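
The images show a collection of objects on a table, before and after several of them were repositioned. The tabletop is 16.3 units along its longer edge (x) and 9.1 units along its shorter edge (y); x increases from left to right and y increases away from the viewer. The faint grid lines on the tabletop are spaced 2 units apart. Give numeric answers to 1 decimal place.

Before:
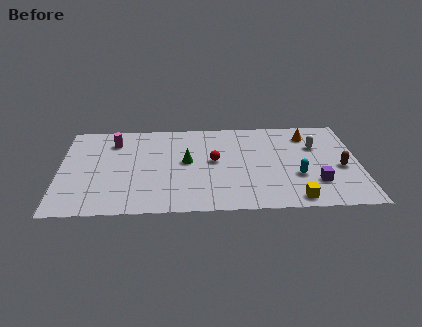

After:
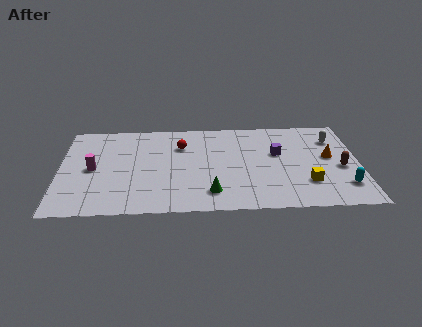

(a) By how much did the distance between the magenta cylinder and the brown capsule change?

+0.7

The distance was about 12.8 in the first image and 13.5 in the second, so they moved 0.7 units further apart.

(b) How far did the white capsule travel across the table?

1.2

From (14.0, 6.1) to (15.0, 6.8), the white capsule covered √(1.0² + 0.7²) ≈ 1.2 units.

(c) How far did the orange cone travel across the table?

2.5

The orange cone was near (13.6, 7.3) before and (14.7, 5.0) after, so it travelled √(1.1² + 2.3²) ≈ 2.5 units.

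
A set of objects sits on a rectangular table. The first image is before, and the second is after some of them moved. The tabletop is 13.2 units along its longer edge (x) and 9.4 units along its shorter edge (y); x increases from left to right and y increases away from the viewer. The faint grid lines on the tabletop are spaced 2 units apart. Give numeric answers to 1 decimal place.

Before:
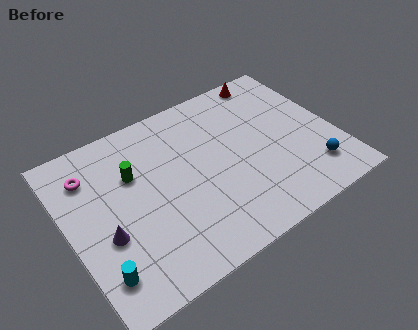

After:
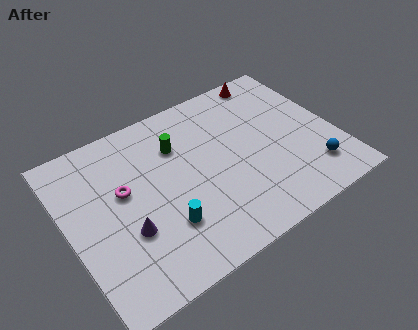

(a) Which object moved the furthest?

the cyan cylinder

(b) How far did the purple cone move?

1.0

From (1.6, 3.6) to (2.6, 3.3), the purple cone covered √(1.0² + 0.3²) ≈ 1.0 units.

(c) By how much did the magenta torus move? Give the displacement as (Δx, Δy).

(1.4, -1.7)

From the two frames, the magenta torus sits at roughly (1.4, 7.2) before and (2.8, 5.5) after.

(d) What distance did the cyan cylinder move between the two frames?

3.4

From (1.0, 1.9) to (4.3, 2.7), the cyan cylinder covered √(3.3² + 0.8²) ≈ 3.4 units.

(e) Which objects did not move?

the blue sphere and the red cone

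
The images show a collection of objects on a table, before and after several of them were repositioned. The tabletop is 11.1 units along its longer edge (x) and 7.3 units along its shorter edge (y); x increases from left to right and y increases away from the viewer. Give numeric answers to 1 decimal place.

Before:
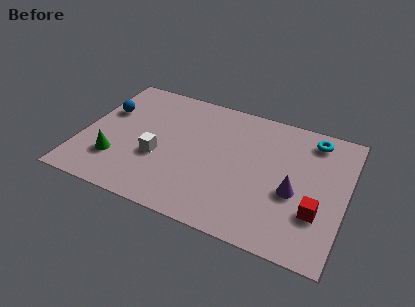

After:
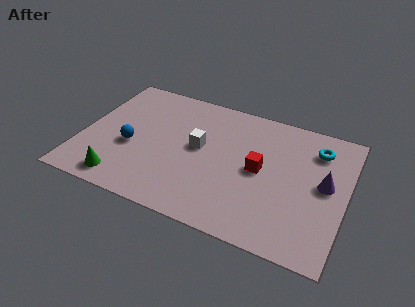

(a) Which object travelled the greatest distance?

the red cube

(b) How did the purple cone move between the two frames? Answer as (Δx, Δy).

(1.2, 0.9)

The purple cone started near (9.0, 3.0) and ended near (10.2, 3.9).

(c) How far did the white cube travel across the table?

2.0

From (3.3, 2.8) to (4.9, 4.0), the white cube covered √(1.6² + 1.2²) ≈ 2.0 units.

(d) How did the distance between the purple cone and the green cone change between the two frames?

+1.2

They were about 7.5 units apart before and 8.7 after — 1.2 units further apart.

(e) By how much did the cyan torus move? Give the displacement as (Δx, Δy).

(0.2, -0.5)

The cyan torus started near (9.5, 6.2) and ended near (9.7, 5.7).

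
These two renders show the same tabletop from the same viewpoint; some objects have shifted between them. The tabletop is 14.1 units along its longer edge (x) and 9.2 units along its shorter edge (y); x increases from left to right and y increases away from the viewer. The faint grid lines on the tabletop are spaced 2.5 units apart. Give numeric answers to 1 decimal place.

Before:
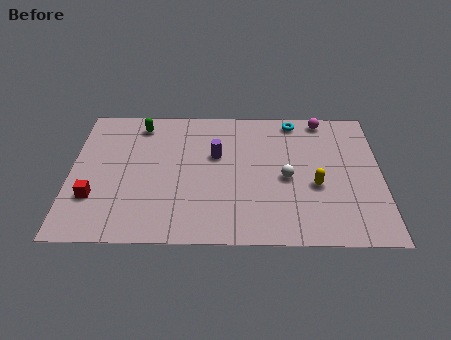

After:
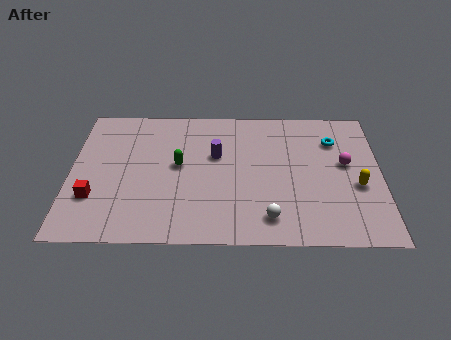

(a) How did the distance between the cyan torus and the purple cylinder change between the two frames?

+1.1

The distance was about 4.4 in the first image and 5.5 in the second, so they moved 1.1 units further apart.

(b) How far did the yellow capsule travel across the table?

1.9

The yellow capsule moved from about (11.1, 3.7) to (13.0, 3.7), a distance of √(1.9² + 0.0²) ≈ 1.9.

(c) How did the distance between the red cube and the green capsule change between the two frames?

-1.0

Before: roughly 5.4 units apart; after: 4.4. That's 1.0 units closer together.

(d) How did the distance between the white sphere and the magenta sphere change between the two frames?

+0.6

They were about 4.4 units apart before and 5.0 after — 0.6 units further apart.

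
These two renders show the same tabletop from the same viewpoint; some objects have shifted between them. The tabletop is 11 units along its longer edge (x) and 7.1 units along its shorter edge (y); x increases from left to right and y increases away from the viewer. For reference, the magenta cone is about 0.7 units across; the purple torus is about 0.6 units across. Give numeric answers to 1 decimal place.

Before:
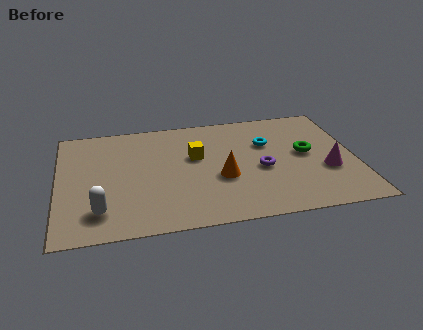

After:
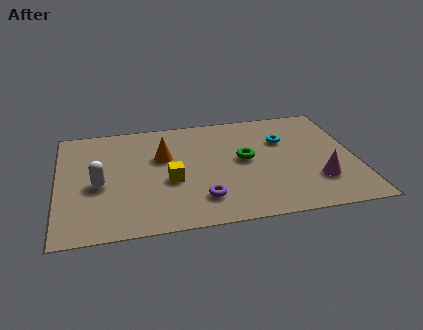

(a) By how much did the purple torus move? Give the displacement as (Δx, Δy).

(-2.3, -1.5)

The purple torus was at about (7.5, 3.1) and moved to about (5.2, 1.6).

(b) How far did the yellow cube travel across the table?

1.7

From (5.1, 4.3) to (4.1, 2.9), the yellow cube covered √(1.0² + 1.4²) ≈ 1.7 units.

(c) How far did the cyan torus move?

0.6

The cyan torus moved from about (7.8, 4.7) to (8.4, 4.8), a distance of √(0.6² + 0.1²) ≈ 0.6.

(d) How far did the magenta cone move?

0.7

The magenta cone moved from about (9.9, 2.6) to (9.5, 2.0), a distance of √(0.4² + 0.6²) ≈ 0.7.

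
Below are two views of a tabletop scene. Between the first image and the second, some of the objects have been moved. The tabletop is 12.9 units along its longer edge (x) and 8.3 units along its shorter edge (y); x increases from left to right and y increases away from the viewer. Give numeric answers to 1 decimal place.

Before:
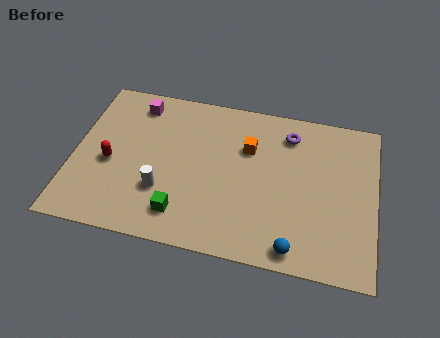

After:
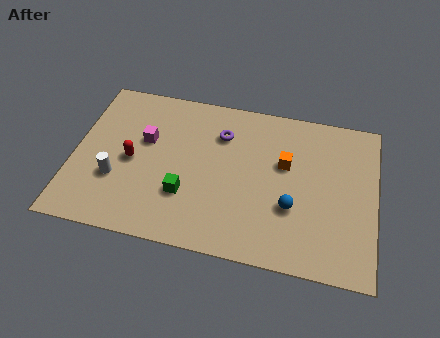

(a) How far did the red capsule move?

0.9

From (1.6, 3.6) to (2.5, 3.9), the red capsule covered √(0.9² + 0.3²) ≈ 0.9 units.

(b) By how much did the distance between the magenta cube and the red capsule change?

-2.2

Before: roughly 3.5 units apart; after: 1.3. That's 2.2 units closer together.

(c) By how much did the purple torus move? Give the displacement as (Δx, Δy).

(-2.9, -0.6)

The purple torus started near (9.1, 6.7) and ended near (6.2, 6.1).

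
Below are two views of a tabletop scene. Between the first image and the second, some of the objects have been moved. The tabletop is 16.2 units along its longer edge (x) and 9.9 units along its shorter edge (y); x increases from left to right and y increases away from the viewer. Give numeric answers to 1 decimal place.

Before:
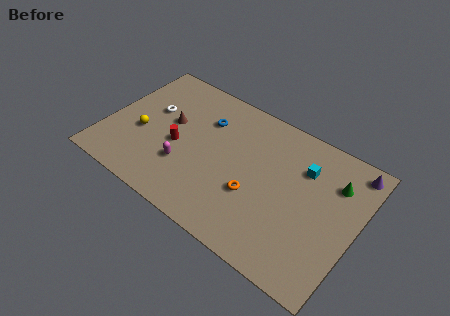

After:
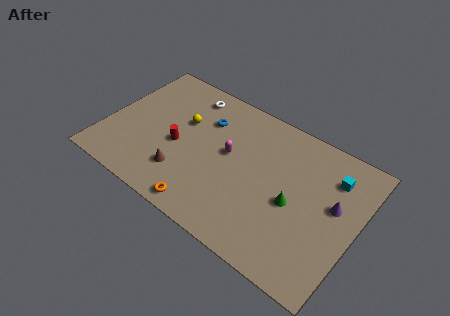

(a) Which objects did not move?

the blue torus and the red cylinder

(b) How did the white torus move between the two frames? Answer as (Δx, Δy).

(2.0, 2.4)

The white torus started near (2.6, 6.0) and ended near (4.6, 8.4).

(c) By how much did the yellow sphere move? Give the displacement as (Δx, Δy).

(2.4, 2.2)

The yellow sphere was at about (2.3, 4.0) and moved to about (4.7, 6.2).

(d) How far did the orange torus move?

3.7

The orange torus was near (9.9, 3.6) before and (7.2, 1.0) after, so it travelled √(2.7² + 2.6²) ≈ 3.7 units.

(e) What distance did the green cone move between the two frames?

3.6

The green cone moved from about (14.5, 7.2) to (12.3, 4.4), a distance of √(2.2² + 2.8²) ≈ 3.6.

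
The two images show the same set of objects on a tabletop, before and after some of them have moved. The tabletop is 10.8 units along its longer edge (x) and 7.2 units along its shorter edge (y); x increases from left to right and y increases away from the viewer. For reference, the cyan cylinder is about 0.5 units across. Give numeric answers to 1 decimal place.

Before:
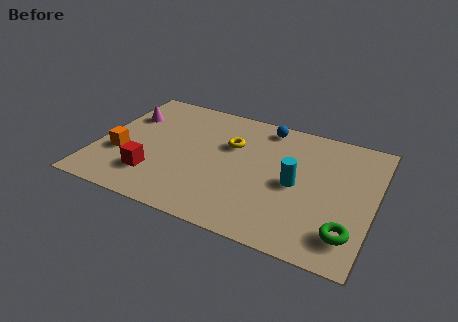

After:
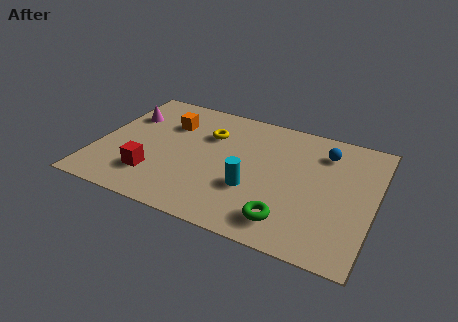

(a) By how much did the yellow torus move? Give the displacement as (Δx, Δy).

(-0.9, 0.3)

The yellow torus started near (5.1, 4.7) and ended near (4.2, 5.0).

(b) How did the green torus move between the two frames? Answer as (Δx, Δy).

(-2.3, -0.2)

From the two frames, the green torus sits at roughly (10.0, 1.5) before and (7.7, 1.3) after.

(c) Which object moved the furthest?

the orange cube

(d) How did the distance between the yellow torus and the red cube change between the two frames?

-0.3

Before: roughly 4.0 units apart; after: 3.7. That's 0.3 units closer together.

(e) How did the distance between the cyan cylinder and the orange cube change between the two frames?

-2.4

The distance was about 6.8 in the first image and 4.4 in the second, so they moved 2.4 units closer together.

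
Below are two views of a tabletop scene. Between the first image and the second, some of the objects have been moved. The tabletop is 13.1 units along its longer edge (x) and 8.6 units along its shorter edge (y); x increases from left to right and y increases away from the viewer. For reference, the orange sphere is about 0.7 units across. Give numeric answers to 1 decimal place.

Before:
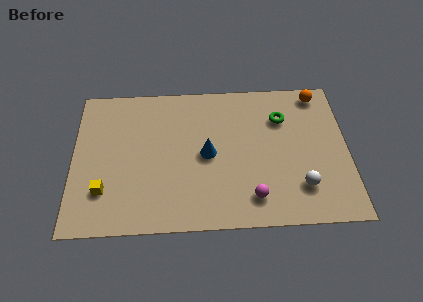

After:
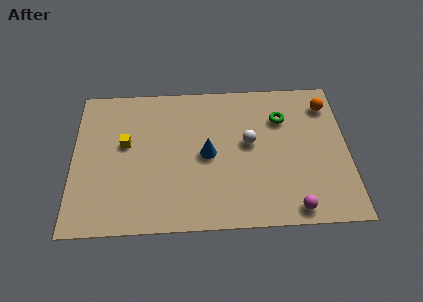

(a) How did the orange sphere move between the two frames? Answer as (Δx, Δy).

(0.4, -0.7)

The orange sphere started near (11.8, 7.6) and ended near (12.2, 6.9).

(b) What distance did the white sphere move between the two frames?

3.6

From (10.8, 2.1) to (8.4, 4.8), the white sphere covered √(2.4² + 2.7²) ≈ 3.6 units.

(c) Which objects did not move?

the green torus and the blue cone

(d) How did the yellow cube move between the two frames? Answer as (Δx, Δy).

(1.0, 2.7)

From the two frames, the yellow cube sits at roughly (1.5, 2.3) before and (2.5, 5.0) after.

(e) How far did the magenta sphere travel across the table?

2.0

The magenta sphere was near (8.5, 1.6) before and (10.4, 0.9) after, so it travelled √(1.9² + 0.7²) ≈ 2.0 units.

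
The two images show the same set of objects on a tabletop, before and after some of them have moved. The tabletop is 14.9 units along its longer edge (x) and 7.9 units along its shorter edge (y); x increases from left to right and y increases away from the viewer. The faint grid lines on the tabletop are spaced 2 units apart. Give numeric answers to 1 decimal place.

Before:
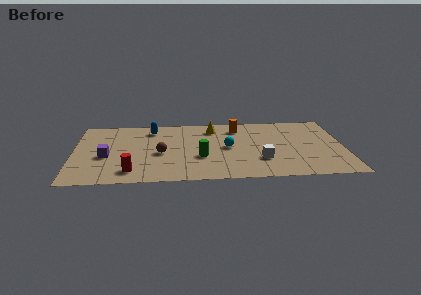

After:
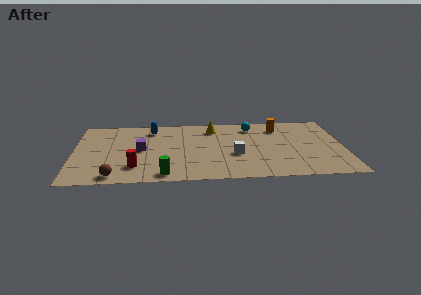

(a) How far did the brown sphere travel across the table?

3.6

From (4.8, 3.5) to (2.3, 0.9), the brown sphere covered √(2.5² + 2.6²) ≈ 3.6 units.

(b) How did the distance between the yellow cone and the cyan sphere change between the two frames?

-0.3

The distance was about 2.5 in the first image and 2.2 in the second, so they moved 0.3 units closer together.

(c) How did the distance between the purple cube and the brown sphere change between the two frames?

+0.4

The distance was about 3.0 in the first image and 3.4 in the second, so they moved 0.4 units further apart.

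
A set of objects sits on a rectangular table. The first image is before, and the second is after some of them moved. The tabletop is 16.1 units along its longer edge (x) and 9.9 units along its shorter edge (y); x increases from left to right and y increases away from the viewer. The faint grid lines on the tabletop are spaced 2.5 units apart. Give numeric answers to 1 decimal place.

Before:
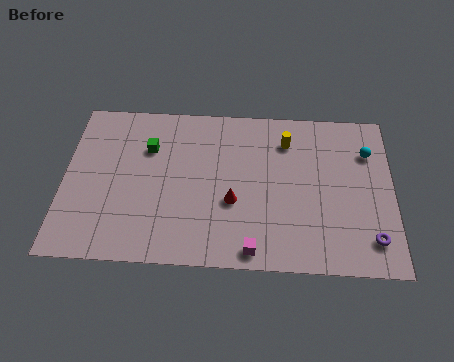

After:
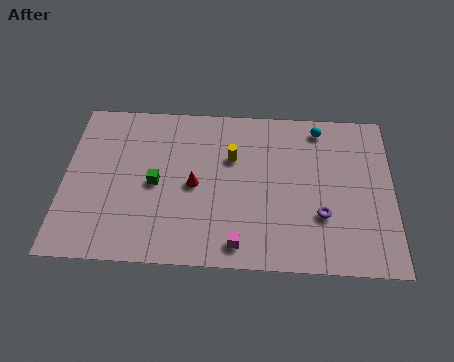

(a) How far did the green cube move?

2.2

From (4.1, 6.9) to (4.5, 4.7), the green cube covered √(0.4² + 2.2²) ≈ 2.2 units.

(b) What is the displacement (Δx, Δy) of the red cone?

(-1.9, 0.9)

The red cone started near (8.3, 3.8) and ended near (6.4, 4.7).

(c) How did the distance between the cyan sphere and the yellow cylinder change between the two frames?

+0.8

They were about 4.0 units apart before and 4.8 after — 0.8 units further apart.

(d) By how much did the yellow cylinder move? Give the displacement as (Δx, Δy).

(-2.7, -1.2)

The yellow cylinder started near (10.9, 7.7) and ended near (8.2, 6.5).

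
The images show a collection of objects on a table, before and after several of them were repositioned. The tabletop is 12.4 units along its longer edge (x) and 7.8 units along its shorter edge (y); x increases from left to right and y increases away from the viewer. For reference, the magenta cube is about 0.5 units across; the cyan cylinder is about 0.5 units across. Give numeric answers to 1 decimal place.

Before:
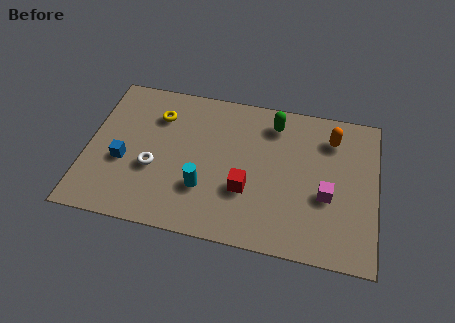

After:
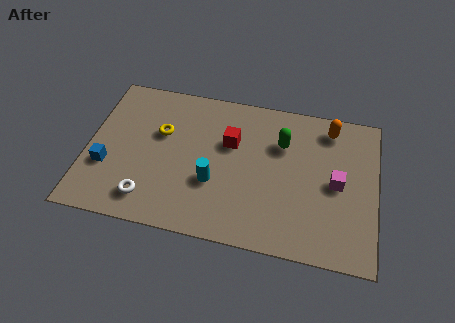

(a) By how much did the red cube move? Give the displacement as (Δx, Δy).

(-0.8, 2.3)

The red cube started near (6.9, 2.7) and ended near (6.1, 5.0).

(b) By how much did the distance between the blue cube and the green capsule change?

+0.8

They were about 7.1 units apart before and 7.9 after — 0.8 units further apart.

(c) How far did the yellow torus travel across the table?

0.9

From (2.9, 5.8) to (3.1, 4.9), the yellow torus covered √(0.2² + 0.9²) ≈ 0.9 units.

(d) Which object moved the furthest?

the red cube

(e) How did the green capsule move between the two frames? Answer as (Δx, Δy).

(0.4, -1.0)

The green capsule started near (7.9, 6.4) and ended near (8.3, 5.4).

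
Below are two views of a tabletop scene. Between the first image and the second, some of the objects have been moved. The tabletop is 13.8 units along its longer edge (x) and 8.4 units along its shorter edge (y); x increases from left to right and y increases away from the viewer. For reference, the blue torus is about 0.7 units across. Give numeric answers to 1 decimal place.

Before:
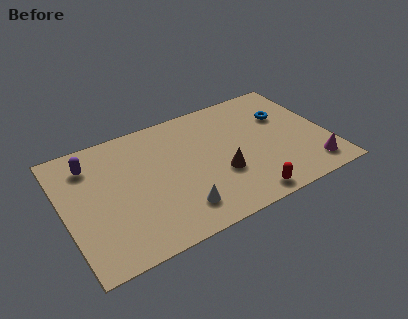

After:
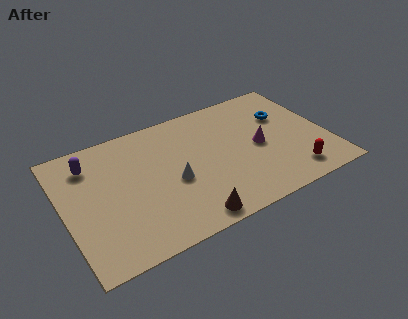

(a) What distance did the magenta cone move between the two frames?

3.5

The magenta cone was near (12.6, 1.4) before and (10.2, 4.0) after, so it travelled √(2.4² + 2.6²) ≈ 3.5 units.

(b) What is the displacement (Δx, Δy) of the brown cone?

(-2.0, -2.1)

From the two frames, the brown cone sits at roughly (8.0, 3.0) before and (6.0, 0.9) after.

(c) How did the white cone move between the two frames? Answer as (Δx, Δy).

(0.0, 1.9)

The white cone was at about (5.6, 1.7) and moved to about (5.6, 3.6).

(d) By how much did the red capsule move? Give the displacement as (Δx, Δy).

(2.6, 0.5)

The red capsule was at about (9.0, 0.9) and moved to about (11.6, 1.4).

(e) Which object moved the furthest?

the magenta cone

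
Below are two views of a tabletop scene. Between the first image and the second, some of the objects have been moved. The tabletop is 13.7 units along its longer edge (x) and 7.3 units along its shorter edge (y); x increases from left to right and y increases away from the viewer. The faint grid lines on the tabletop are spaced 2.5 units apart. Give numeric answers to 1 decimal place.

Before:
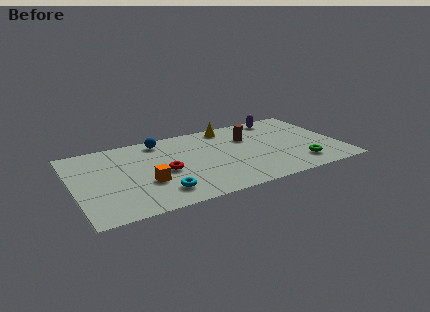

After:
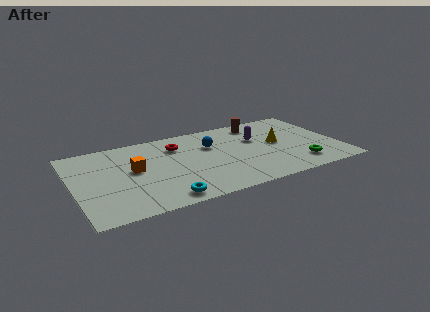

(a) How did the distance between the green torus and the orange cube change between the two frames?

+0.8

They were about 7.9 units apart before and 8.7 after — 0.8 units further apart.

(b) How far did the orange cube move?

1.5

The orange cube was near (3.6, 2.6) before and (3.1, 4.0) after, so it travelled √(0.5² + 1.4²) ≈ 1.5 units.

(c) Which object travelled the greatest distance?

the yellow cone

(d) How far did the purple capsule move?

2.3

The purple capsule was near (11.1, 6.4) before and (9.6, 4.7) after, so it travelled √(1.5² + 1.7²) ≈ 2.3 units.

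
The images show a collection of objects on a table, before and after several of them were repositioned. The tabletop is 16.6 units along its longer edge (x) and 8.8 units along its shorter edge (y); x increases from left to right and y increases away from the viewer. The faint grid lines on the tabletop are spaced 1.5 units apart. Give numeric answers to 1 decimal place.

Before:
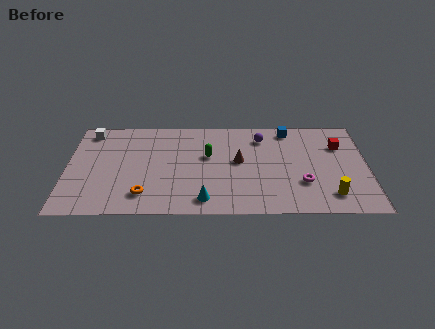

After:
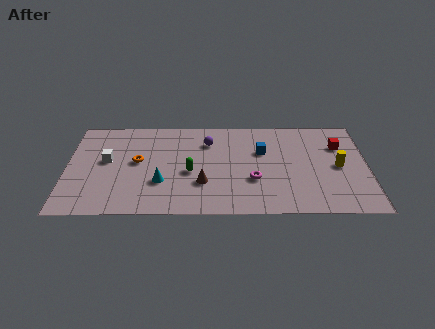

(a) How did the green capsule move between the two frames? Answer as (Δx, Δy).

(-1.0, -1.5)

The green capsule was at about (7.8, 5.3) and moved to about (6.8, 3.8).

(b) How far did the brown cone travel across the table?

2.8

The brown cone was near (9.5, 4.8) before and (7.5, 2.8) after, so it travelled √(2.0² + 2.0²) ≈ 2.8 units.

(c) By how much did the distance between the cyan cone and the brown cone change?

-1.7

The distance was about 4.0 in the first image and 2.3 in the second, so they moved 1.7 units closer together.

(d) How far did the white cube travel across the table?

2.9

From (1.2, 7.6) to (2.2, 4.9), the white cube covered √(1.0² + 2.7²) ≈ 2.9 units.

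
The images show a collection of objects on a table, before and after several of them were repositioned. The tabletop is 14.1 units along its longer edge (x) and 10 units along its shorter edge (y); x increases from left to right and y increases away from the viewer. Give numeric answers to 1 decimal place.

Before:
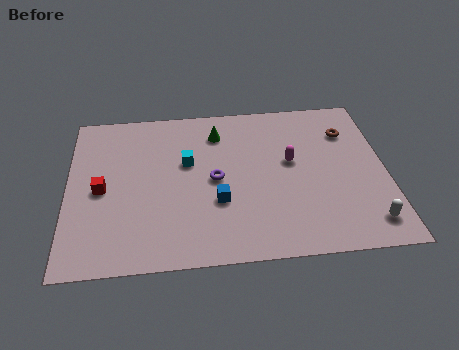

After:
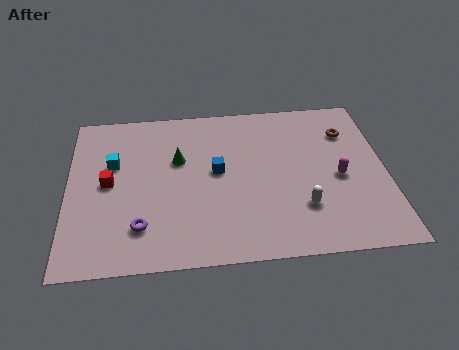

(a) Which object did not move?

the brown torus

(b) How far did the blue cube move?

1.9

The blue cube moved from about (6.6, 3.5) to (6.6, 5.4), a distance of √(0.0² + 1.9²) ≈ 1.9.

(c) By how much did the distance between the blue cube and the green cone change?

-2.5

Before: roughly 4.4 units apart; after: 1.9. That's 2.5 units closer together.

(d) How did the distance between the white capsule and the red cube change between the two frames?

-3.2

They were about 12.0 units apart before and 8.8 after — 3.2 units closer together.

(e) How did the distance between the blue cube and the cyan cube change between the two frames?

+1.8

The distance was about 2.9 in the first image and 4.7 in the second, so they moved 1.8 units further apart.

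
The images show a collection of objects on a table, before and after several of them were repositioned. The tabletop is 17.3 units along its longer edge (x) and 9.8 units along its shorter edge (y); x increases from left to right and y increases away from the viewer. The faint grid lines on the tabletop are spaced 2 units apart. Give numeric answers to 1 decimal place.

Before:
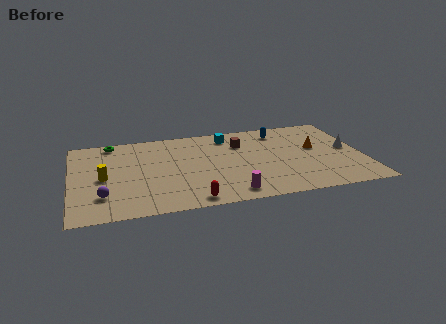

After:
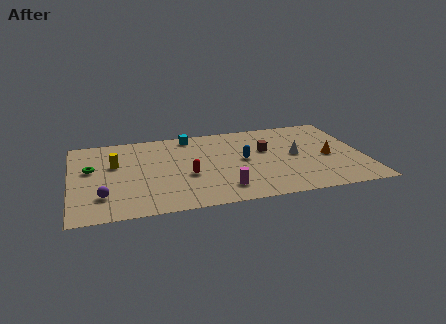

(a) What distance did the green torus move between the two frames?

3.3

The green torus was near (2.5, 8.8) before and (1.2, 5.8) after, so it travelled √(1.3² + 3.0²) ≈ 3.3 units.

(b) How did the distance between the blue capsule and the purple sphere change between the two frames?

-3.4

The distance was about 12.2 in the first image and 8.8 in the second, so they moved 3.4 units closer together.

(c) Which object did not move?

the purple sphere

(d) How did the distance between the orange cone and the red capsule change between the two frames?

-0.6

Before: roughly 9.0 units apart; after: 8.4. That's 0.6 units closer together.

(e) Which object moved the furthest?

the blue capsule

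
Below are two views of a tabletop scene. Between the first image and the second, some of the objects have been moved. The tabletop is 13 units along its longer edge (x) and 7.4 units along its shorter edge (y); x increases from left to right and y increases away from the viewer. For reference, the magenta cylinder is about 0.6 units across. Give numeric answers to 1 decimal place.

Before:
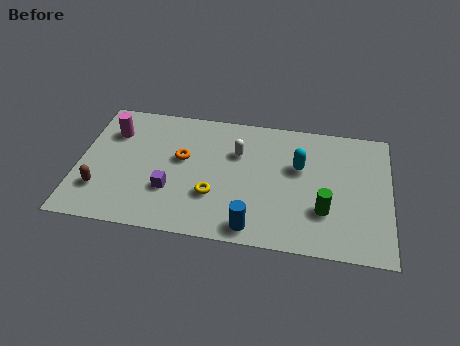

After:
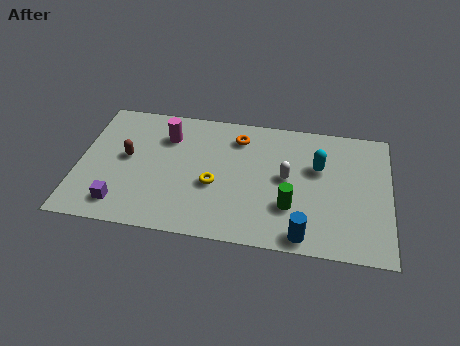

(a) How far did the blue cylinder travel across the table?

2.1

From (7.4, 0.9) to (9.5, 0.8), the blue cylinder covered √(2.1² + 0.1²) ≈ 2.1 units.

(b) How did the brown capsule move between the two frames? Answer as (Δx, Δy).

(1.0, 2.0)

The brown capsule started near (1.0, 2.0) and ended near (2.0, 4.0).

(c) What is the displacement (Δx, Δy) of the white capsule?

(2.1, -1.1)

From the two frames, the white capsule sits at roughly (6.6, 5.0) before and (8.7, 3.9) after.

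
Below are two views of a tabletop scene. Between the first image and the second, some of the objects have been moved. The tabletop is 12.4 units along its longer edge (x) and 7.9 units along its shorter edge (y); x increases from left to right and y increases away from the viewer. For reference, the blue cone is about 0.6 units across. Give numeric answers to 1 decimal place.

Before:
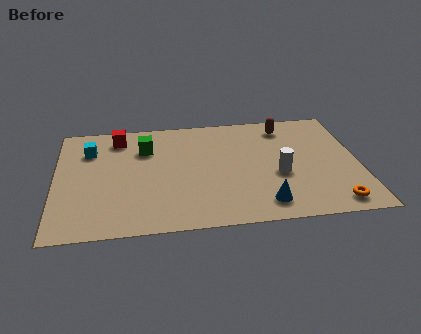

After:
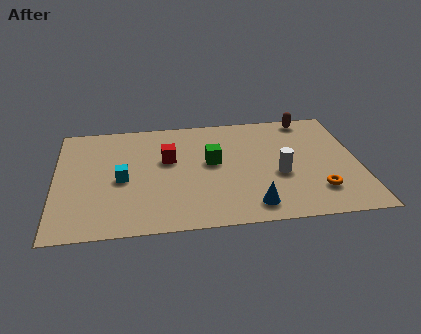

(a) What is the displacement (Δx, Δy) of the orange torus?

(-0.6, 0.9)

The orange torus started near (11.2, 1.0) and ended near (10.6, 1.9).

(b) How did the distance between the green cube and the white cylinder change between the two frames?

-3.0

Before: roughly 6.0 units apart; after: 3.0. That's 3.0 units closer together.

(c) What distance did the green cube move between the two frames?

3.0

From (3.7, 5.7) to (6.4, 4.4), the green cube covered √(2.7² + 1.3²) ≈ 3.0 units.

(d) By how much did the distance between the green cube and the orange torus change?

-4.0

The distance was about 8.9 in the first image and 4.9 in the second, so they moved 4.0 units closer together.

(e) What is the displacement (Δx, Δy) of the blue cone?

(-0.5, -0.1)

The blue cone started near (8.4, 1.3) and ended near (7.9, 1.2).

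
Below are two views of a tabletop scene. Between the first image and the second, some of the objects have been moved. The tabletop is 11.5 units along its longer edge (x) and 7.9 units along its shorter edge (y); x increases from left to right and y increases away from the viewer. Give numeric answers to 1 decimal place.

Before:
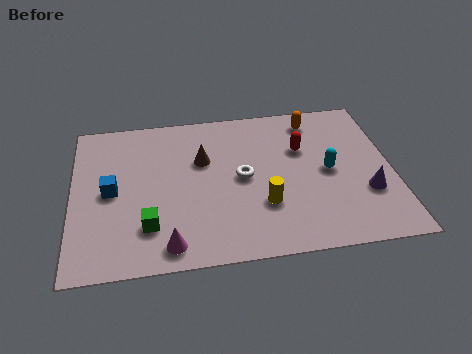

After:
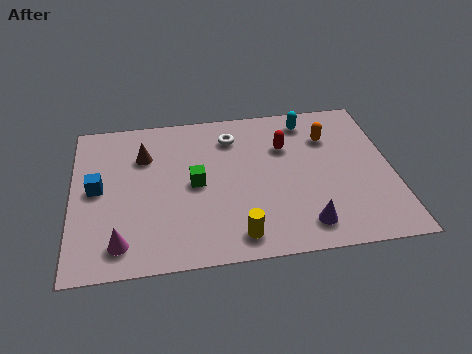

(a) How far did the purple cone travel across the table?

2.6

The purple cone moved from about (10.5, 2.6) to (8.2, 1.3), a distance of √(2.3² + 1.3²) ≈ 2.6.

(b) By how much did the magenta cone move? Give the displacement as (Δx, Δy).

(-1.7, 0.3)

The magenta cone started near (3.4, 1.0) and ended near (1.7, 1.3).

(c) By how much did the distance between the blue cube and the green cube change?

+1.2

Before: roughly 2.3 units apart; after: 3.5. That's 1.2 units further apart.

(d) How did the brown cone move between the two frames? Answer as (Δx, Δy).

(-2.1, 0.5)

The brown cone was at about (4.7, 5.1) and moved to about (2.6, 5.6).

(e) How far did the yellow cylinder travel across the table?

1.7

The yellow cylinder moved from about (6.8, 2.5) to (5.8, 1.1), a distance of √(1.0² + 1.4²) ≈ 1.7.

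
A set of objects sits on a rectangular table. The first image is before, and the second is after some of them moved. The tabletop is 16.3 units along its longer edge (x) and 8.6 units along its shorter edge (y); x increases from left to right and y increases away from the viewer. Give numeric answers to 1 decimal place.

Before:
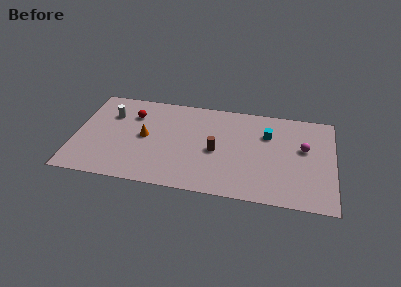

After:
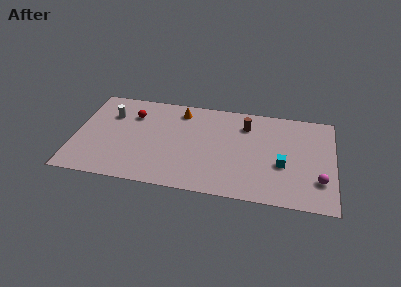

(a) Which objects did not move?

the red sphere and the white cylinder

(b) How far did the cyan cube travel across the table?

2.8

From (12.1, 6.0) to (13.1, 3.4), the cyan cube covered √(1.0² + 2.6²) ≈ 2.8 units.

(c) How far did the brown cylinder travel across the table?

3.2

The brown cylinder was near (8.9, 3.9) before and (10.7, 6.6) after, so it travelled √(1.8² + 2.7²) ≈ 3.2 units.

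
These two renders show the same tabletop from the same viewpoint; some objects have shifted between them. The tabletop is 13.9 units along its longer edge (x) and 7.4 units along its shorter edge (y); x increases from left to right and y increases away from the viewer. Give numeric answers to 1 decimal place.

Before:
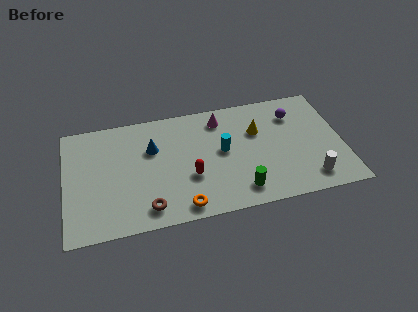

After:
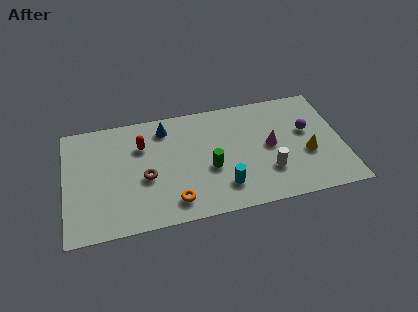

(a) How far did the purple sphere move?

1.3

The purple sphere was near (11.6, 5.6) before and (12.2, 4.4) after, so it travelled √(0.6² + 1.2²) ≈ 1.3 units.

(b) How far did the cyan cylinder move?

2.3

The cyan cylinder was near (7.9, 4.0) before and (7.8, 1.7) after, so it travelled √(0.1² + 2.3²) ≈ 2.3 units.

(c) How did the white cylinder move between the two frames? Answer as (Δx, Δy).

(-2.0, 0.9)

The white cylinder was at about (12.1, 1.3) and moved to about (10.1, 2.2).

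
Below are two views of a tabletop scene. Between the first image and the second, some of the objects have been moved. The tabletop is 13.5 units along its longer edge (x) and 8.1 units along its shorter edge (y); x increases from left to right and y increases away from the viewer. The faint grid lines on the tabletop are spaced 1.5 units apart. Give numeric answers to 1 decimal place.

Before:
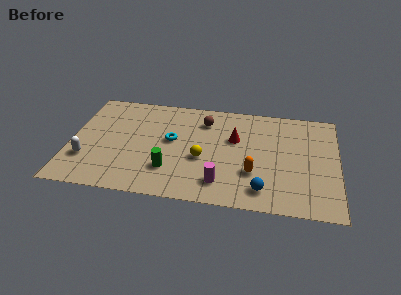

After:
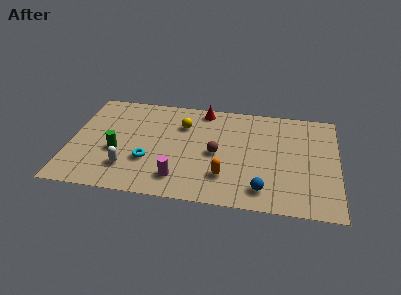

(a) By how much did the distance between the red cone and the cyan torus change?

+1.9

Before: roughly 3.3 units apart; after: 5.2. That's 1.9 units further apart.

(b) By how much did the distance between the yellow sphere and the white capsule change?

-1.3

Before: roughly 5.9 units apart; after: 4.6. That's 1.3 units closer together.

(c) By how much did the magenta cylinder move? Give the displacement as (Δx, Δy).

(-2.1, 0.0)

The magenta cylinder was at about (7.7, 1.6) and moved to about (5.6, 1.6).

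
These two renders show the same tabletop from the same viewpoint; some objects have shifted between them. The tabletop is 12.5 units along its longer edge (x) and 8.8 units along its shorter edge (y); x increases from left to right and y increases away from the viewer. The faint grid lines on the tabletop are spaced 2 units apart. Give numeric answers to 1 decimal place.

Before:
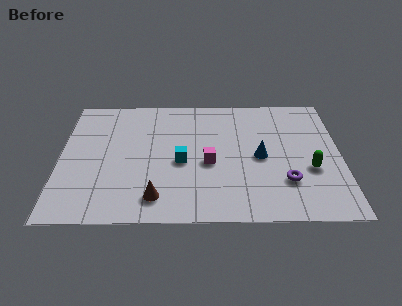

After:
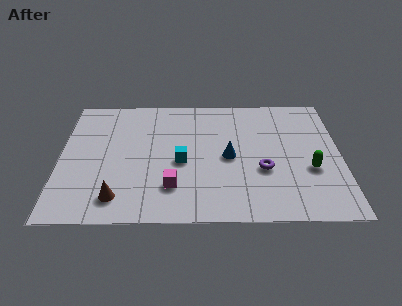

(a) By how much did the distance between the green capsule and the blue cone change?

+1.3

Before: roughly 2.4 units apart; after: 3.7. That's 1.3 units further apart.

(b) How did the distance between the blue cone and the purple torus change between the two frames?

-0.3

The distance was about 2.0 in the first image and 1.7 in the second, so they moved 0.3 units closer together.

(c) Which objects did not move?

the cyan cube and the green capsule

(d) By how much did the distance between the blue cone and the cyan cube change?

-1.4

The distance was about 3.5 in the first image and 2.1 in the second, so they moved 1.4 units closer together.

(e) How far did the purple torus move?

1.3

From (10.0, 2.5) to (9.0, 3.3), the purple torus covered √(1.0² + 0.8²) ≈ 1.3 units.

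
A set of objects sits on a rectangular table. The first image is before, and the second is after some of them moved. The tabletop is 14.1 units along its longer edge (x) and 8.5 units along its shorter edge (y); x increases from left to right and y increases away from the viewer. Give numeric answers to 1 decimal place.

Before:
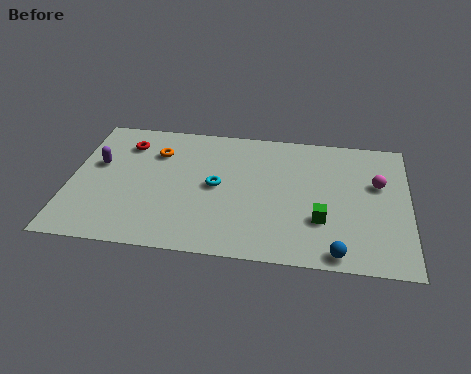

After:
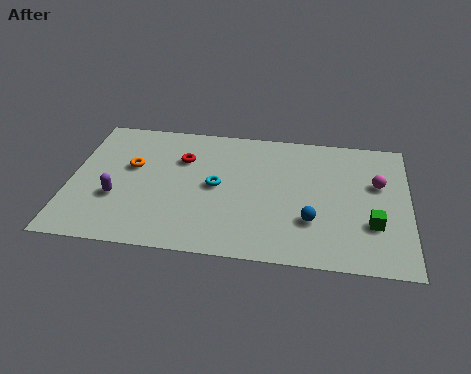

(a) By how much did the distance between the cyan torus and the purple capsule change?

-0.8

Before: roughly 5.1 units apart; after: 4.3. That's 0.8 units closer together.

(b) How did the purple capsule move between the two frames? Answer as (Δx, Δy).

(0.9, -2.1)

The purple capsule started near (1.1, 5.1) and ended near (2.0, 3.0).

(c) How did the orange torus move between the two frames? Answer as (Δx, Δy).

(-1.0, -1.1)

The orange torus started near (3.5, 6.2) and ended near (2.5, 5.1).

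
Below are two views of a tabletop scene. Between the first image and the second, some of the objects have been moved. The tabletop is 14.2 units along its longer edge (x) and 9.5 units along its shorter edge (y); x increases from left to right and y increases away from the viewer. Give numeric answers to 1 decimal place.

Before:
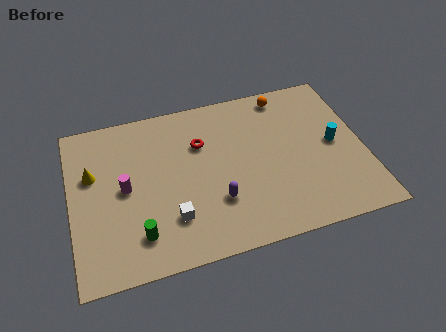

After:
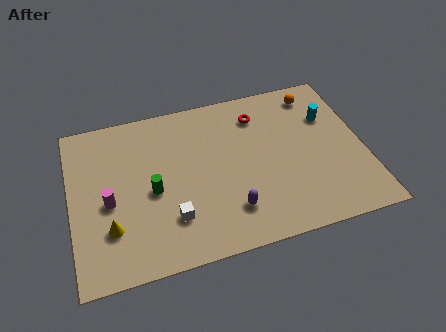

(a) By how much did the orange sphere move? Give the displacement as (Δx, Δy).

(1.5, -0.3)

From the two frames, the orange sphere sits at roughly (10.7, 8.4) before and (12.2, 8.1) after.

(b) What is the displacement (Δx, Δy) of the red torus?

(2.9, 1.0)

The red torus started near (6.4, 6.5) and ended near (9.3, 7.5).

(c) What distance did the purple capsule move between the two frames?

0.9

From (6.9, 2.9) to (7.5, 2.2), the purple capsule covered √(0.6² + 0.7²) ≈ 0.9 units.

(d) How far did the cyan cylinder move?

1.7

The cyan cylinder moved from about (12.8, 4.8) to (12.7, 6.5), a distance of √(0.1² + 1.7²) ≈ 1.7.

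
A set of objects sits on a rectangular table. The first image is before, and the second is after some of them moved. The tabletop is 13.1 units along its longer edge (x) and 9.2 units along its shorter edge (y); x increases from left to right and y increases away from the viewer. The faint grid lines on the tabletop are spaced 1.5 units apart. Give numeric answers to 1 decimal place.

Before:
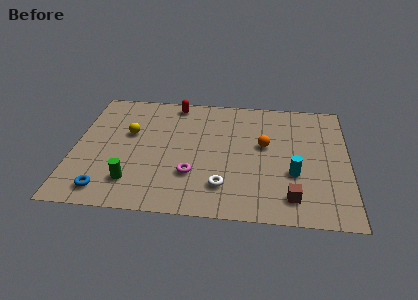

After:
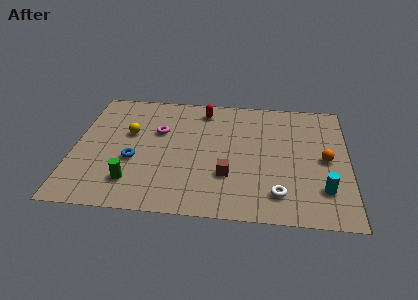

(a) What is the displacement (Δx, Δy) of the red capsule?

(1.4, -0.4)

From the two frames, the red capsule sits at roughly (4.7, 8.2) before and (6.1, 7.8) after.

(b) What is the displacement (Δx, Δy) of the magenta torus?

(-1.7, 3.1)

The magenta torus started near (5.7, 2.8) and ended near (4.0, 5.9).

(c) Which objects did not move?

the yellow sphere and the green cylinder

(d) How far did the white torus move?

2.6

From (7.2, 2.1) to (9.8, 1.8), the white torus covered √(2.6² + 0.3²) ≈ 2.6 units.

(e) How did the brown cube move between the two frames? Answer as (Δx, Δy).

(-3.0, 1.3)

The brown cube started near (10.4, 1.6) and ended near (7.4, 2.9).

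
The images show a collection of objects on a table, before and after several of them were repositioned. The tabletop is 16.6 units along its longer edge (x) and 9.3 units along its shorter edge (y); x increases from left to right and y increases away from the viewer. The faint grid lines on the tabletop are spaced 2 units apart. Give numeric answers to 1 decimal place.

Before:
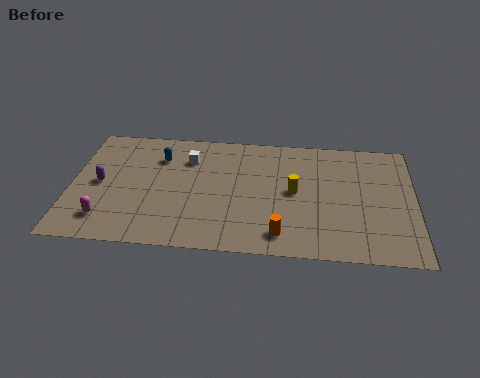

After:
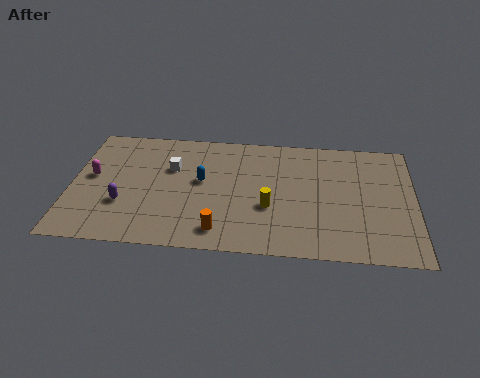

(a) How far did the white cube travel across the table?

1.1

The white cube moved from about (5.6, 6.9) to (4.8, 6.1), a distance of √(0.8² + 0.8²) ≈ 1.1.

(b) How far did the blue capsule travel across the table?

2.7

From (4.2, 6.9) to (6.3, 5.2), the blue capsule covered √(2.1² + 1.7²) ≈ 2.7 units.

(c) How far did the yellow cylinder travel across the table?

1.8

From (10.8, 4.8) to (9.6, 3.5), the yellow cylinder covered √(1.2² + 1.3²) ≈ 1.8 units.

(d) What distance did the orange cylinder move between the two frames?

2.9

The orange cylinder moved from about (10.2, 1.5) to (7.3, 1.5), a distance of √(2.9² + 0.0²) ≈ 2.9.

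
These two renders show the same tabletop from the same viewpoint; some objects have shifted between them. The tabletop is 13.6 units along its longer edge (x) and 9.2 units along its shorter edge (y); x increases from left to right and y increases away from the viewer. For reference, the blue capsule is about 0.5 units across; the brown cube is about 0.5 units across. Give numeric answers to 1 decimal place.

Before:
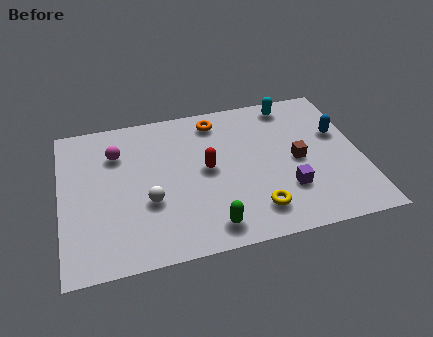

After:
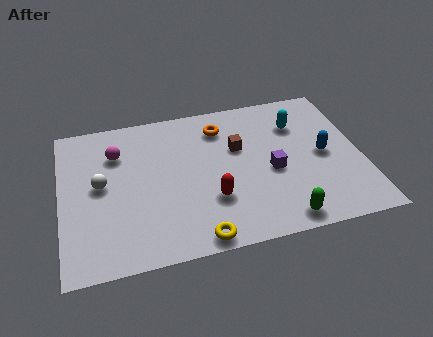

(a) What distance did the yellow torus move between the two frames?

2.9

From (8.6, 1.8) to (5.9, 0.8), the yellow torus covered √(2.7² + 1.0²) ≈ 2.9 units.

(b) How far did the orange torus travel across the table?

0.5

From (7.2, 7.8) to (7.4, 7.3), the orange torus covered √(0.2² + 0.5²) ≈ 0.5 units.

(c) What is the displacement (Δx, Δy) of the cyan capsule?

(0.2, -1.4)

From the two frames, the cyan capsule sits at roughly (10.7, 8.1) before and (10.9, 6.7) after.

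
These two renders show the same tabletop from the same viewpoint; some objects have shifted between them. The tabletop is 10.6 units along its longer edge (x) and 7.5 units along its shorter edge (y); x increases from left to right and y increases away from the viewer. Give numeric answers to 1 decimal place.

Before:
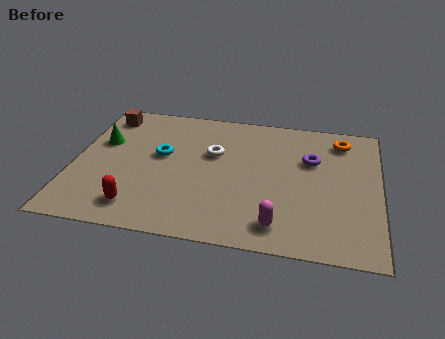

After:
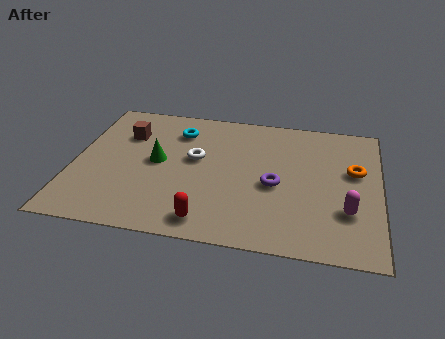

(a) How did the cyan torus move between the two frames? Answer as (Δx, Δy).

(0.5, 1.5)

The cyan torus started near (3.0, 4.3) and ended near (3.5, 5.8).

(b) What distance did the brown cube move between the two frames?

1.3

The brown cube moved from about (0.9, 6.3) to (1.7, 5.3), a distance of √(0.8² + 1.0²) ≈ 1.3.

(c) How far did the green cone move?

2.2

The green cone was near (0.9, 4.7) before and (2.9, 3.9) after, so it travelled √(2.0² + 0.8²) ≈ 2.2 units.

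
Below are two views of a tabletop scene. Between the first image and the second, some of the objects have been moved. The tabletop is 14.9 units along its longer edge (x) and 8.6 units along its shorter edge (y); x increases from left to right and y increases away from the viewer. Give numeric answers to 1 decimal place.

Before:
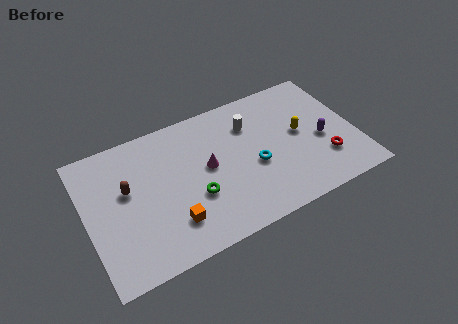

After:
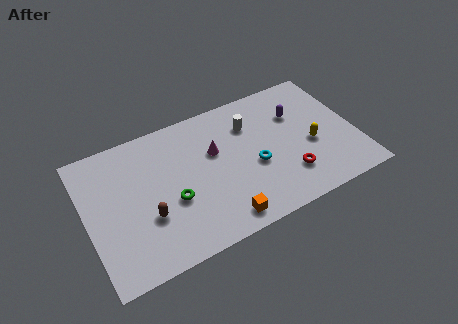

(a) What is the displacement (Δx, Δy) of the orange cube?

(2.6, -1.0)

From the two frames, the orange cube sits at roughly (4.4, 2.1) before and (7.0, 1.1) after.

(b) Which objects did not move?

the white cylinder and the cyan torus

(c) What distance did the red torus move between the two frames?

2.1

From (13.0, 2.4) to (10.9, 2.2), the red torus covered √(2.1² + 0.2²) ≈ 2.1 units.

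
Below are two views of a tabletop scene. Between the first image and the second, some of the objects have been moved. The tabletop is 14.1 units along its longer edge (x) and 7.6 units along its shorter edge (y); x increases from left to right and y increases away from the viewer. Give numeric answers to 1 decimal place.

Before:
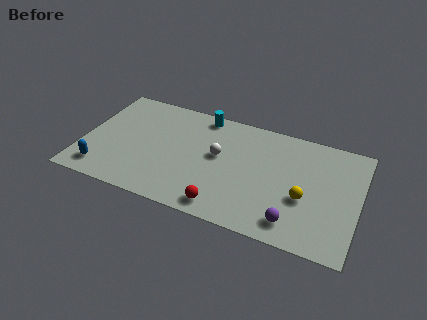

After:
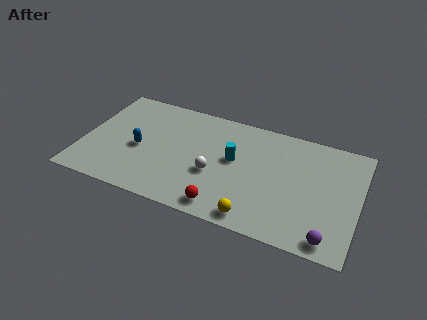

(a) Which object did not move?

the red sphere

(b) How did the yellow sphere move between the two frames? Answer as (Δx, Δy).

(-2.3, -2.1)

The yellow sphere was at about (11.4, 3.0) and moved to about (9.1, 0.9).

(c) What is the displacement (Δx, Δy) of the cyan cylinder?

(1.9, -2.5)

The cyan cylinder started near (5.8, 6.8) and ended near (7.7, 4.3).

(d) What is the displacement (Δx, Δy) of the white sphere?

(-0.1, -1.3)

From the two frames, the white sphere sits at roughly (6.9, 4.3) before and (6.8, 3.0) after.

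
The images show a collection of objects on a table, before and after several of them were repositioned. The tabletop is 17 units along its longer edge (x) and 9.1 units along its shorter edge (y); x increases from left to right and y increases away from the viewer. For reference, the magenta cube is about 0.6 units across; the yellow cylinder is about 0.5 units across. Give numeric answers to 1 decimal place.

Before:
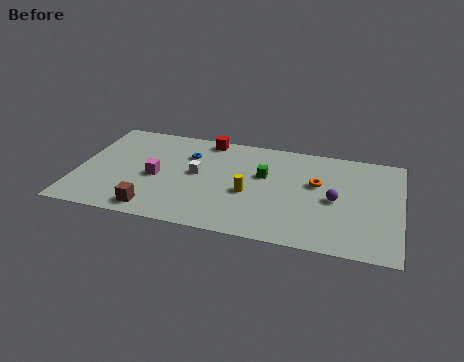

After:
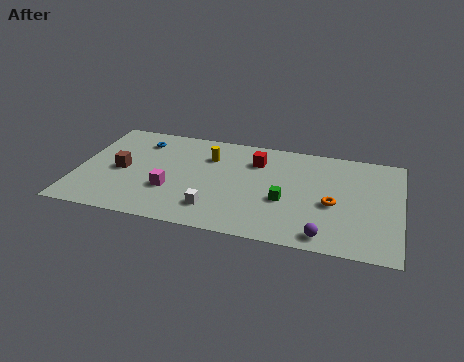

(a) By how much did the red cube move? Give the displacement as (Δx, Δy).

(2.7, -1.4)

From the two frames, the red cube sits at roughly (6.6, 8.2) before and (9.3, 6.8) after.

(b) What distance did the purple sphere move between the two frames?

3.2

The purple sphere was near (13.6, 4.3) before and (13.2, 1.1) after, so it travelled √(0.4² + 3.2²) ≈ 3.2 units.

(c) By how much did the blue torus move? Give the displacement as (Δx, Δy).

(-2.6, 0.7)

The blue torus was at about (5.7, 6.5) and moved to about (3.1, 7.2).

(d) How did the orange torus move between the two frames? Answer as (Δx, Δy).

(0.9, -1.6)

The orange torus started near (12.6, 5.5) and ended near (13.5, 3.9).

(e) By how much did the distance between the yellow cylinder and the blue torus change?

-0.6

The distance was about 4.3 in the first image and 3.7 in the second, so they moved 0.6 units closer together.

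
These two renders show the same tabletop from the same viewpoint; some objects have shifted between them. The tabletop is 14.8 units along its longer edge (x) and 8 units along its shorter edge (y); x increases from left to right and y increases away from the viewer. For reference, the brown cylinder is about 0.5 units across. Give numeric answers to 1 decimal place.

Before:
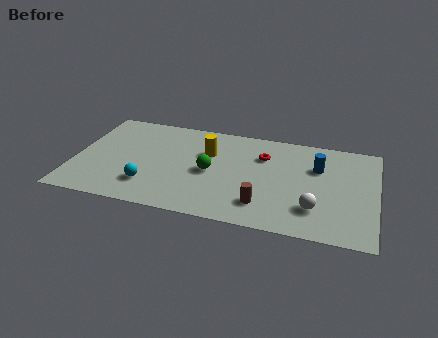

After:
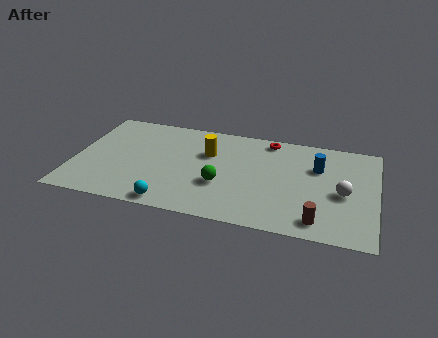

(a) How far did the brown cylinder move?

2.8

The brown cylinder was near (9.4, 1.8) before and (12.1, 1.2) after, so it travelled √(2.7² + 0.6²) ≈ 2.8 units.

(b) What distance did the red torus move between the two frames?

1.4

The red torus was near (9.2, 5.7) before and (9.4, 7.1) after, so it travelled √(0.2² + 1.4²) ≈ 1.4 units.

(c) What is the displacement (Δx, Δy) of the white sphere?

(1.3, 1.5)

The white sphere started near (11.9, 2.1) and ended near (13.2, 3.6).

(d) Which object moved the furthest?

the brown cylinder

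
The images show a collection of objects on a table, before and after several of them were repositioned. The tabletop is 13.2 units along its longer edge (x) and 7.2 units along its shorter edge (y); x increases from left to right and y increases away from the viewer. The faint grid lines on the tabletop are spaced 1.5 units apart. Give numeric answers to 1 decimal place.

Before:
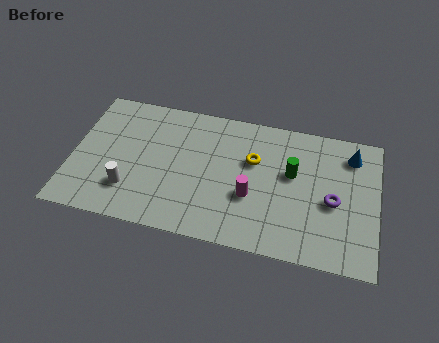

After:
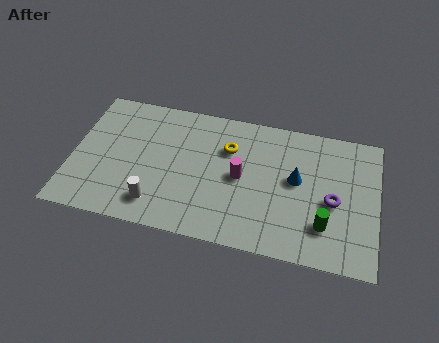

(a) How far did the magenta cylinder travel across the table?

1.0

The magenta cylinder moved from about (7.8, 2.7) to (7.3, 3.6), a distance of √(0.5² + 0.9²) ≈ 1.0.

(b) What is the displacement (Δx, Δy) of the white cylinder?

(1.2, -0.5)

From the two frames, the white cylinder sits at roughly (2.6, 1.9) before and (3.8, 1.4) after.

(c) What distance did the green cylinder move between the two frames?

2.8

The green cylinder was near (9.5, 4.3) before and (11.0, 1.9) after, so it travelled √(1.5² + 2.4²) ≈ 2.8 units.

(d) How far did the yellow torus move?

1.2

The yellow torus moved from about (7.8, 4.6) to (6.7, 5.0), a distance of √(1.1² + 0.4²) ≈ 1.2.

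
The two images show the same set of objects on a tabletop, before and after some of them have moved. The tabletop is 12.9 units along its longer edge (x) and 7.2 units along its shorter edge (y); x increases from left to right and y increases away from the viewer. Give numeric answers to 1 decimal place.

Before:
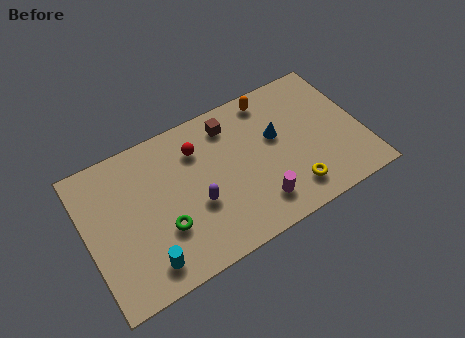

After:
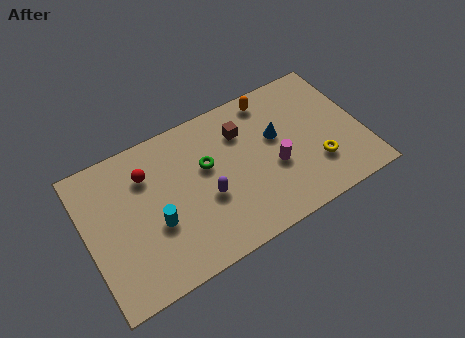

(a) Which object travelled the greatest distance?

the green torus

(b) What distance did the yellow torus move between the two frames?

1.5

From (9.3, 1.4) to (10.6, 2.1), the yellow torus covered √(1.3² + 0.7²) ≈ 1.5 units.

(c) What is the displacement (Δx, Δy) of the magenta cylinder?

(1.0, 1.4)

The magenta cylinder started near (7.7, 1.5) and ended near (8.7, 2.9).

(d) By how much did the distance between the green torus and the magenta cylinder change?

-1.0

The distance was about 4.4 in the first image and 3.4 in the second, so they moved 1.0 units closer together.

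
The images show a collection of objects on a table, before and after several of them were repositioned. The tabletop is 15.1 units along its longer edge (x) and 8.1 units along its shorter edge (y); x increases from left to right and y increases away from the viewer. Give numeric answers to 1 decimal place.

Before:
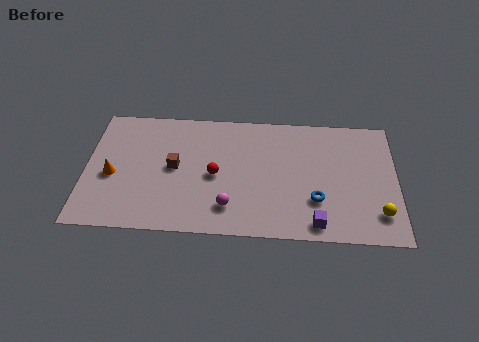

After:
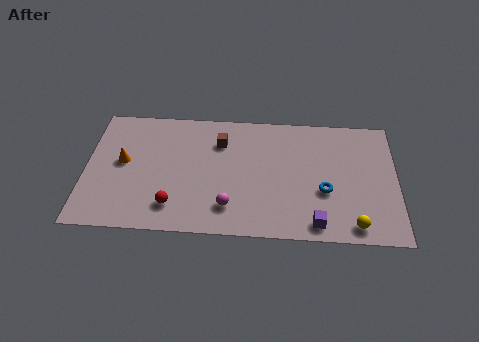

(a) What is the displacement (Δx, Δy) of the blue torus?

(0.4, 0.6)

The blue torus was at about (11.2, 2.5) and moved to about (11.6, 3.1).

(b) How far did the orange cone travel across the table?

1.0

The orange cone moved from about (1.3, 3.5) to (1.8, 4.4), a distance of √(0.5² + 0.9²) ≈ 1.0.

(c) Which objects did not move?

the purple cube and the magenta sphere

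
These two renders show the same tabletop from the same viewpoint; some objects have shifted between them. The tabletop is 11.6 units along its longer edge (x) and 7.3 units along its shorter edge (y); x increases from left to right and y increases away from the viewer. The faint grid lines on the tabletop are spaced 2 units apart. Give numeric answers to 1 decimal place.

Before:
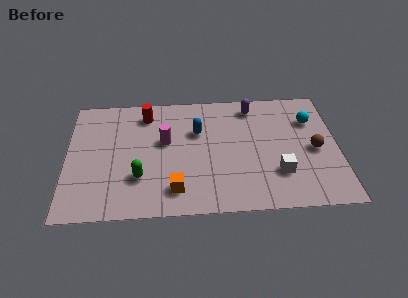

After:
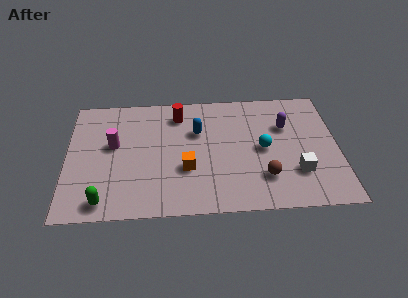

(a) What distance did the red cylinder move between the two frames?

1.4

From (3.4, 6.0) to (4.8, 5.9), the red cylinder covered √(1.4² + 0.1²) ≈ 1.4 units.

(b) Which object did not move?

the blue capsule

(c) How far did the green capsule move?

2.0

The green capsule moved from about (3.1, 2.2) to (1.6, 0.9), a distance of √(1.5² + 1.3²) ≈ 2.0.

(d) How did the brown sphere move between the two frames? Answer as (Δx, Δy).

(-2.2, -1.5)

The brown sphere was at about (10.6, 3.4) and moved to about (8.4, 1.9).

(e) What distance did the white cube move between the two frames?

0.8

The white cube was near (9.0, 2.1) before and (9.8, 2.1) after, so it travelled √(0.8² + 0.0²) ≈ 0.8 units.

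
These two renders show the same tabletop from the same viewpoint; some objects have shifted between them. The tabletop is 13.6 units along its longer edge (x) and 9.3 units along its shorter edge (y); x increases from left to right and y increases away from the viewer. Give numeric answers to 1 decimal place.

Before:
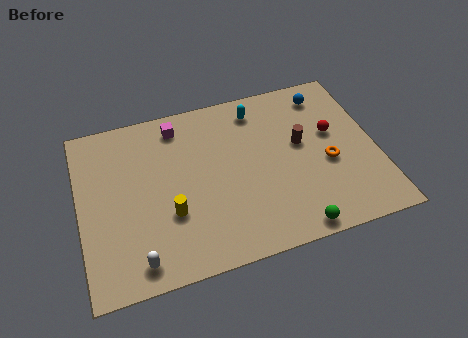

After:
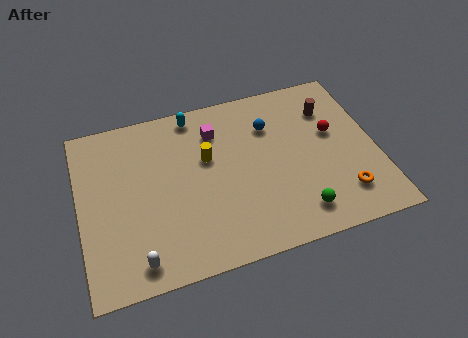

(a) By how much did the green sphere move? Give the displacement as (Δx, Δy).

(0.3, 0.8)

The green sphere started near (9.4, 0.8) and ended near (9.7, 1.6).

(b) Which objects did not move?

the red sphere and the white capsule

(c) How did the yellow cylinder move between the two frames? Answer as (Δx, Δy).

(1.9, 2.5)

From the two frames, the yellow cylinder sits at roughly (4.0, 3.2) before and (5.9, 5.7) after.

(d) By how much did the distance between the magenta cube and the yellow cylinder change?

-3.3

They were about 4.8 units apart before and 1.5 after — 3.3 units closer together.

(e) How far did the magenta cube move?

1.9

The magenta cube moved from about (4.7, 7.9) to (6.4, 7.1), a distance of √(1.7² + 0.8²) ≈ 1.9.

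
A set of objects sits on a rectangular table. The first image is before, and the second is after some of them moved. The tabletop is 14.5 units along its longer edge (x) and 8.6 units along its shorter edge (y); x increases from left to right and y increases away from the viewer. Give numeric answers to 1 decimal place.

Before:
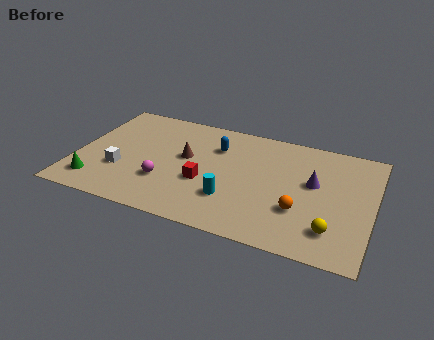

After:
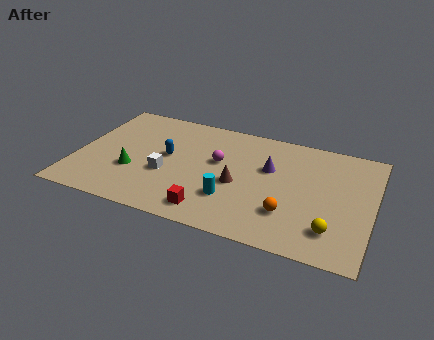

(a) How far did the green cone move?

2.2

The green cone was near (1.2, 1.6) before and (2.9, 3.0) after, so it travelled √(1.7² + 1.4²) ≈ 2.2 units.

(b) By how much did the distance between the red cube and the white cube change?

-1.0

They were about 4.1 units apart before and 3.1 after — 1.0 units closer together.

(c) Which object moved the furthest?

the magenta sphere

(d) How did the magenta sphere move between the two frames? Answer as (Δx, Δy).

(2.4, 2.4)

The magenta sphere started near (4.5, 2.7) and ended near (6.9, 5.1).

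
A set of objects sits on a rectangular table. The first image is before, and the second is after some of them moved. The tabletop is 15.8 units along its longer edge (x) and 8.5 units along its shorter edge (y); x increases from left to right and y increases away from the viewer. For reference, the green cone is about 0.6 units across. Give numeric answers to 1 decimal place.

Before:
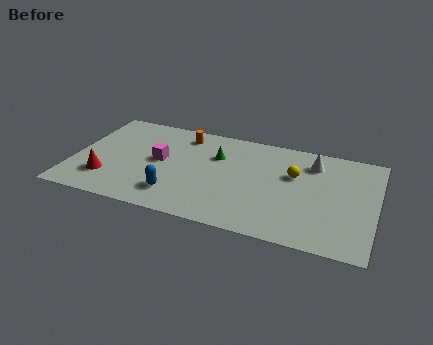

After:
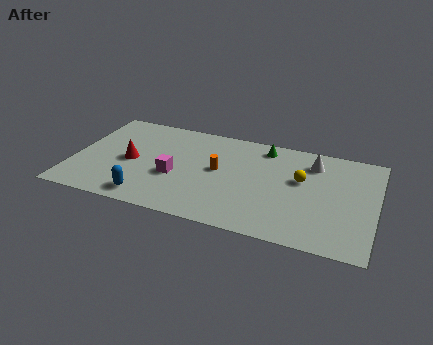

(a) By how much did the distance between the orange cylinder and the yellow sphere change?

-1.9

The distance was about 6.2 in the first image and 4.3 in the second, so they moved 1.9 units closer together.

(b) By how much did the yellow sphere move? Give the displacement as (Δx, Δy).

(0.4, -0.3)

The yellow sphere was at about (11.5, 5.4) and moved to about (11.9, 5.1).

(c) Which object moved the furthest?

the orange cylinder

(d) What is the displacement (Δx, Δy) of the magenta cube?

(0.9, -1.1)

The magenta cube started near (4.5, 4.5) and ended near (5.4, 3.4).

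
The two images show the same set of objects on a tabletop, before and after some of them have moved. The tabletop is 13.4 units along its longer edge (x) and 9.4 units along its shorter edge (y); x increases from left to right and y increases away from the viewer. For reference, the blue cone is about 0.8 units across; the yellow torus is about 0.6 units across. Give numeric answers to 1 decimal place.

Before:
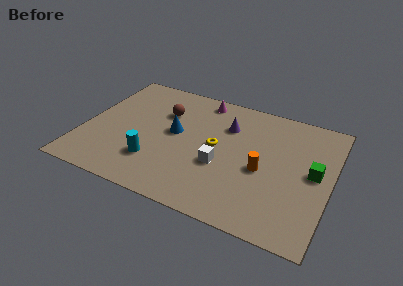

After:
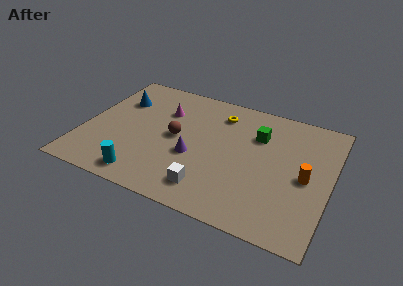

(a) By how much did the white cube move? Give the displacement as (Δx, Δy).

(-0.4, -1.9)

The white cube started near (7.6, 3.6) and ended near (7.2, 1.7).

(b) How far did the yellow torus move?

2.6

From (7.2, 4.9) to (7.1, 7.5), the yellow torus covered √(0.1² + 2.6²) ≈ 2.6 units.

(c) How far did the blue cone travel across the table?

3.6

From (4.9, 5.1) to (1.6, 6.6), the blue cone covered √(3.3² + 1.5²) ≈ 3.6 units.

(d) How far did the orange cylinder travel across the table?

2.3

From (9.8, 4.1) to (12.1, 4.4), the orange cylinder covered √(2.3² + 0.3²) ≈ 2.3 units.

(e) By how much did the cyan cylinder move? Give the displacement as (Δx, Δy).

(-0.4, -1.3)

The cyan cylinder was at about (4.1, 2.5) and moved to about (3.7, 1.2).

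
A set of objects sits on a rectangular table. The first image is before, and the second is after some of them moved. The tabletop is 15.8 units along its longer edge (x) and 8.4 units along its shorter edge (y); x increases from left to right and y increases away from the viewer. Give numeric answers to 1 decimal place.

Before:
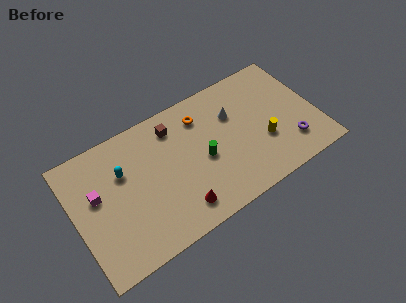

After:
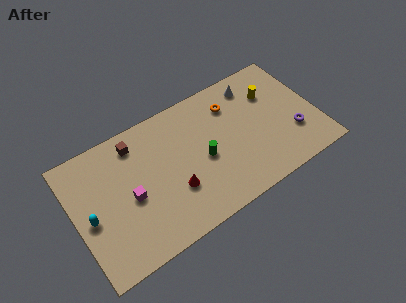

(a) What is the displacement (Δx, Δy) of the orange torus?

(2.0, -0.2)

The orange torus started near (8.6, 6.6) and ended near (10.6, 6.4).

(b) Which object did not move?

the green cylinder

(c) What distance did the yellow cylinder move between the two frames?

3.1

The yellow cylinder moved from about (12.2, 3.0) to (13.2, 5.9), a distance of √(1.0² + 2.9²) ≈ 3.1.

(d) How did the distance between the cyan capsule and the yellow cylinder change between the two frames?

+3.2

The distance was about 9.3 in the first image and 12.5 in the second, so they moved 3.2 units further apart.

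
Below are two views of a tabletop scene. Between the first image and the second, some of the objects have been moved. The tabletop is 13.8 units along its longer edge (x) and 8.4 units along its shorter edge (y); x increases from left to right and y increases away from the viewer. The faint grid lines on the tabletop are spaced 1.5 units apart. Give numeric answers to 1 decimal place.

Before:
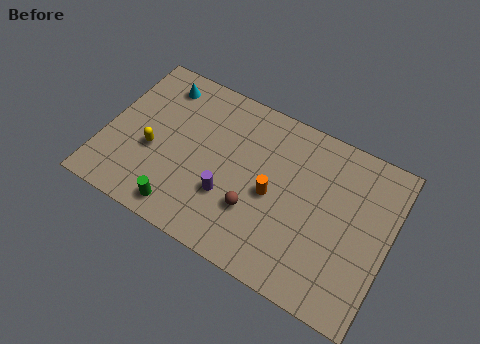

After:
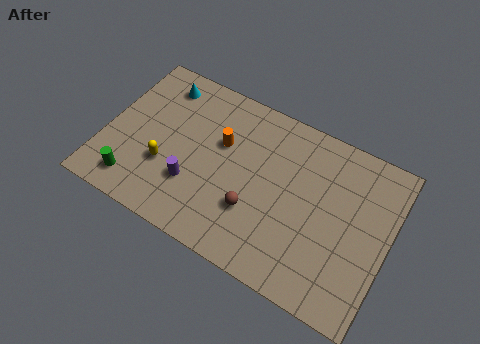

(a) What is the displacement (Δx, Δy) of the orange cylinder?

(-2.7, 1.4)

The orange cylinder was at about (8.2, 3.9) and moved to about (5.5, 5.3).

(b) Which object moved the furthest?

the orange cylinder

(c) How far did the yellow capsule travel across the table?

0.9

From (2.4, 3.4) to (3.1, 2.9), the yellow capsule covered √(0.7² + 0.5²) ≈ 0.9 units.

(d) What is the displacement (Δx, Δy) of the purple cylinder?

(-1.7, -0.2)

The purple cylinder started near (6.2, 2.8) and ended near (4.5, 2.6).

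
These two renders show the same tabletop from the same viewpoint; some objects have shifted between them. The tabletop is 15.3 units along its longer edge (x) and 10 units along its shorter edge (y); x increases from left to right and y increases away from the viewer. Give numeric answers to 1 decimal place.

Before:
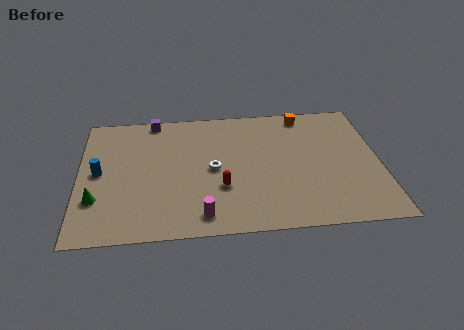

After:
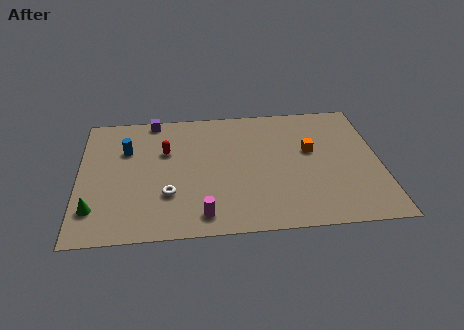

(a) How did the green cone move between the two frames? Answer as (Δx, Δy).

(-0.1, -0.7)

From the two frames, the green cone sits at roughly (0.9, 3.0) before and (0.8, 2.3) after.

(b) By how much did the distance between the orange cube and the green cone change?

-0.6

They were about 12.2 units apart before and 11.6 after — 0.6 units closer together.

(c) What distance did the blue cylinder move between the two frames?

2.2

The blue cylinder moved from about (1.0, 5.1) to (2.4, 6.8), a distance of √(1.4² + 1.7²) ≈ 2.2.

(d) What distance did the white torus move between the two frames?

2.9

From (6.8, 4.9) to (4.5, 3.1), the white torus covered √(2.3² + 1.8²) ≈ 2.9 units.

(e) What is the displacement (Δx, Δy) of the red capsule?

(-2.8, 3.1)

The red capsule was at about (7.2, 3.4) and moved to about (4.4, 6.5).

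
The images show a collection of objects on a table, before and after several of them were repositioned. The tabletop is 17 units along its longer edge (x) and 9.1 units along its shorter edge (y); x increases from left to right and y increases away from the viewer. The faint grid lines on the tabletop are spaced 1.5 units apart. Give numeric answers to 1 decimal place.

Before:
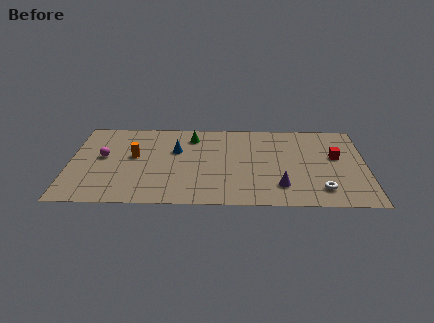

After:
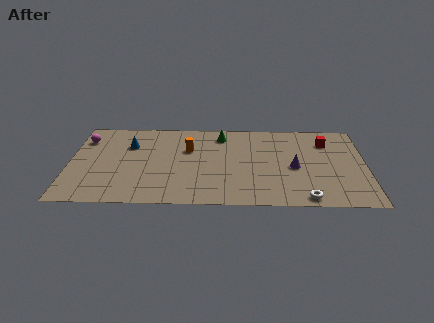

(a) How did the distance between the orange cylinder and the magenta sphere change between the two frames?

+4.3

Before: roughly 1.8 units apart; after: 6.1. That's 4.3 units further apart.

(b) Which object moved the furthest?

the orange cylinder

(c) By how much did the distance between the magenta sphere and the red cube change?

+0.6

The distance was about 13.4 in the first image and 14.0 in the second, so they moved 0.6 units further apart.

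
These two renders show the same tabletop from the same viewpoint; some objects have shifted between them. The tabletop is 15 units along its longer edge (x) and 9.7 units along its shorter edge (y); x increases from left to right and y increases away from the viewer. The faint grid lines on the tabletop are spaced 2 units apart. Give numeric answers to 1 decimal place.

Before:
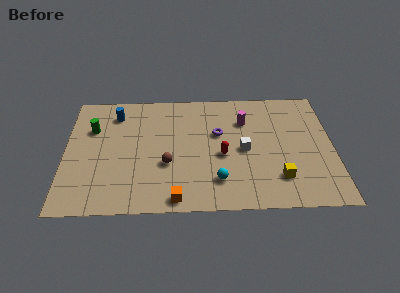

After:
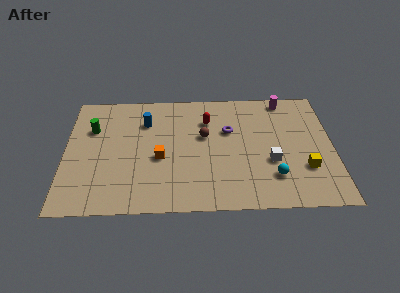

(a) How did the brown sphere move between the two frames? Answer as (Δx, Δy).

(2.1, 2.2)

The brown sphere started near (5.7, 3.6) and ended near (7.8, 5.8).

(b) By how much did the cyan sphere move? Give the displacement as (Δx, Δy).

(3.1, 0.2)

The cyan sphere was at about (8.5, 2.2) and moved to about (11.6, 2.4).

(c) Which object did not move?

the green cylinder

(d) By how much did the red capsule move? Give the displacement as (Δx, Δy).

(-0.8, 2.9)

From the two frames, the red capsule sits at roughly (8.8, 4.2) before and (8.0, 7.1) after.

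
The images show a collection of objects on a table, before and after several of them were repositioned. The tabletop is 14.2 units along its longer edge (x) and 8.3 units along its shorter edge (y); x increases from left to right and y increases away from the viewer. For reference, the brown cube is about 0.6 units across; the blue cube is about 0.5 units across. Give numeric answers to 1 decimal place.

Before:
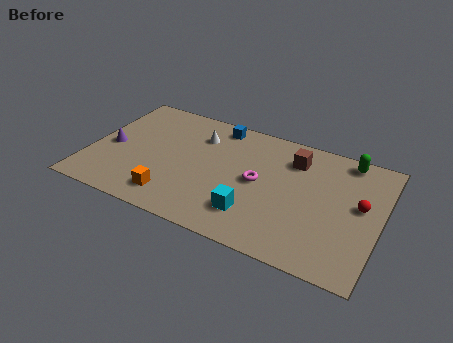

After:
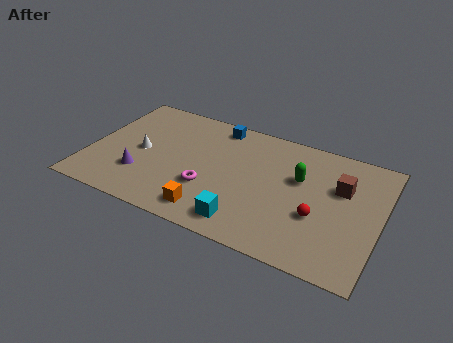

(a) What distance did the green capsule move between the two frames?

3.0

The green capsule moved from about (12.3, 7.4) to (10.2, 5.2), a distance of √(2.1² + 2.2²) ≈ 3.0.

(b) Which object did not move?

the blue cube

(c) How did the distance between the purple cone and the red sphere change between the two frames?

-3.6

Before: roughly 12.2 units apart; after: 8.6. That's 3.6 units closer together.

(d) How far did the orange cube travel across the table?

1.9

The orange cube was near (4.4, 1.5) before and (6.3, 1.3) after, so it travelled √(1.9² + 0.2²) ≈ 1.9 units.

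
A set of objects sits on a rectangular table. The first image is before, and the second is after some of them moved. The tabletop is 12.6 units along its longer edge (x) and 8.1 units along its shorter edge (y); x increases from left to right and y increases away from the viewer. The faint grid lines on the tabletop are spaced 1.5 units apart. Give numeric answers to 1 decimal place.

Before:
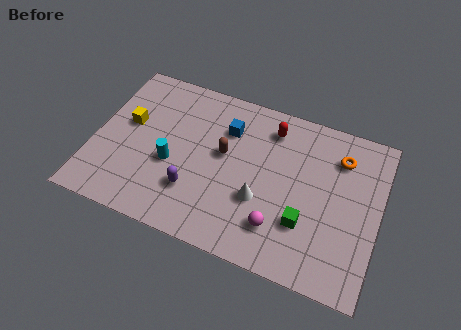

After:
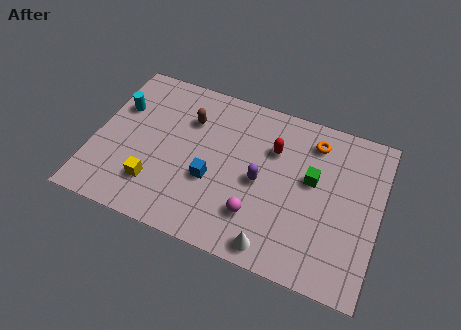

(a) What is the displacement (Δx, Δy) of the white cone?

(0.8, -2.0)

From the two frames, the white cone sits at roughly (7.5, 2.9) before and (8.3, 0.9) after.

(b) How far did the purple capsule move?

3.2

The purple capsule moved from about (4.6, 2.3) to (7.4, 3.8), a distance of √(2.8² + 1.5²) ≈ 3.2.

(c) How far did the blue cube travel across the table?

2.8

From (5.7, 5.9) to (5.3, 3.1), the blue cube covered √(0.4² + 2.8²) ≈ 2.8 units.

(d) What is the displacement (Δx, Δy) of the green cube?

(0.1, 2.2)

The green cube was at about (9.5, 2.5) and moved to about (9.6, 4.7).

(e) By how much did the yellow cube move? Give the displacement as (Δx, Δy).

(1.5, -2.7)

The yellow cube was at about (1.4, 4.7) and moved to about (2.9, 2.0).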